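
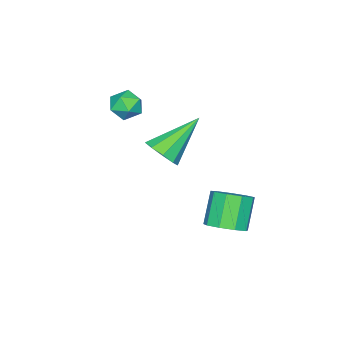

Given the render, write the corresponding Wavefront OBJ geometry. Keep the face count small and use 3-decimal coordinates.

v -0.996 -0.84 1.62
v -0.476 -0.447 1.352
v -0.244 -1.653 1.888
v 0.276 -1.26 1.62
v -0.048 -1.059 2.213
v -0.513 -0.557 2.047
v -0.207 -1.543 1.193
v -0.672 -1.041 1.027
v 0.011 -0.882 1.088
v 0.11 -0.583 1.718
v -0.83 -1.517 1.522
v -0.731 -1.218 2.152
v 0.86 1.347 0.72
v 1.351 1.293 1.297
v -0.58 1.953 2
v 1.369 1.77 1.092
v 1.149 2.049 0.712
v 0.794 1.999 0.336
v 0.469 1.644 0.14
v 0.327 1.15 0.214
v 0.434 0.747 0.526
v 0.741 0.625 0.927
v 1.102 0.841 1.232
v -0.472 3.197 -3.272
v -0.11 3.813 -2.89
v -0.926 3.558 -1.706
v -1.288 2.943 -2.088
v -0.558 3.995 -3.16
v -1.374 3.74 -1.976
v -0.966 3.804 -3.482
v -1.782 3.549 -2.298
v -1.143 3.329 -3.706
v -1.959 3.074 -2.522
v -1.006 2.792 -3.727
v -1.822 2.538 -2.543
v -0.619 2.445 -3.535
v -1.435 2.191 -2.351
v -0.163 2.45 -3.22
v -0.979 2.196 -2.036
v 0.148 2.805 -2.929
v -0.668 2.55 -1.745
v 0.169 3.343 -2.799
v -0.647 3.088 -1.615
f 1 12 6
f 1 6 2
f 1 2 8
f 1 8 11
f 1 11 12
f 2 6 10
f 6 12 5
f 12 11 3
f 11 8 7
f 8 2 9
f 4 10 5
f 4 5 3
f 4 3 7
f 4 7 9
f 4 9 10
f 5 10 6
f 3 5 12
f 7 3 11
f 9 7 8
f 10 9 2
f 14 13 16
f 14 16 15
f 16 13 17
f 16 17 15
f 17 13 18
f 17 18 15
f 18 13 19
f 18 19 15
f 19 13 20
f 19 20 15
f 20 13 21
f 20 21 15
f 21 13 22
f 21 22 15
f 22 13 23
f 22 23 15
f 23 13 14
f 23 14 15
f 25 24 28
f 25 28 26
f 26 28 29
f 26 29 27
f 28 24 30
f 28 30 29
f 29 30 31
f 29 31 27
f 30 24 32
f 30 32 31
f 31 32 33
f 31 33 27
f 32 24 34
f 32 34 33
f 33 34 35
f 33 35 27
f 34 24 36
f 34 36 35
f 35 36 37
f 35 37 27
f 36 24 38
f 36 38 37
f 37 38 39
f 37 39 27
f 38 24 40
f 38 40 39
f 39 40 41
f 39 41 27
f 40 24 42
f 40 42 41
f 41 42 43
f 41 43 27
f 42 24 25
f 42 25 43
f 43 25 26
f 43 26 27



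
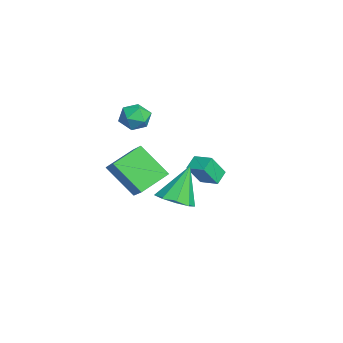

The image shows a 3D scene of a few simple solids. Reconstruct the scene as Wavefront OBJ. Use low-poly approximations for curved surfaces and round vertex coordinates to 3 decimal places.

v -3.698 0.29 0.166
v -2.909 0.356 -0.148
v -3.271 -0.696 1.028
v -2.482 -0.63 0.714
v -2.81 0.003 1.18
v -3.074 0.613 0.647
v -3.106 -0.953 0.233
v -3.37 -0.343 -0.3
v -2.544 -0.412 -0.107
v -2.36 0.179 0.478
v -3.82 -0.519 0.402
v -3.636 0.072 0.987
v 2.003 0.793 -2.225
v 2.548 0.158 -1.716
v 1.337 1.627 -0.475
v 2.902 0.712 -1.845
v 2.835 1.304 -2.152
v 2.379 1.657 -2.494
v 1.746 1.605 -2.71
v 1.234 1.174 -2.699
v 1.081 0.564 -2.466
v 1.359 0.061 -2.121
v 1.939 -0.099 -1.825
v -3.42 2.331 -3.462
v -4.001 2.82 -3.037
v -3.69 3.062 -4.673
v -4.271 3.551 -4.248
v -2.649 3.029 -3.212
v -3.23 3.518 -2.787
v -2.919 3.76 -4.423
v -3.5 4.249 -3.998
v -4.015 -1.458 -3.388
v -2.943 -1.249 -2.529
v -4.804 -0.018 -2.755
v -3.731 0.192 -1.896
v -3.049 -0.272 -4.884
v -1.976 -0.062 -4.025
v -3.837 1.169 -4.251
v -2.765 1.378 -3.392
f 1 12 6
f 1 6 2
f 1 2 8
f 1 8 11
f 1 11 12
f 2 6 10
f 6 12 5
f 12 11 3
f 11 8 7
f 8 2 9
f 4 10 5
f 4 5 3
f 4 3 7
f 4 7 9
f 4 9 10
f 5 10 6
f 3 5 12
f 7 3 11
f 9 7 8
f 10 9 2
f 14 13 16
f 14 16 15
f 16 13 17
f 16 17 15
f 17 13 18
f 17 18 15
f 18 13 19
f 18 19 15
f 19 13 20
f 19 20 15
f 20 13 21
f 20 21 15
f 21 13 22
f 21 22 15
f 22 13 23
f 22 23 15
f 23 13 14
f 23 14 15
f 25 27 24
f 28 25 24
f 24 27 26
f 26 28 24
f 25 31 27
f 29 25 28
f 29 31 25
f 27 31 26
f 30 28 26
f 26 31 30
f 30 29 28
f 31 29 30
f 33 35 32
f 36 33 32
f 32 35 34
f 34 36 32
f 33 39 35
f 37 33 36
f 37 39 33
f 35 39 34
f 38 36 34
f 34 39 38
f 38 37 36
f 39 37 38



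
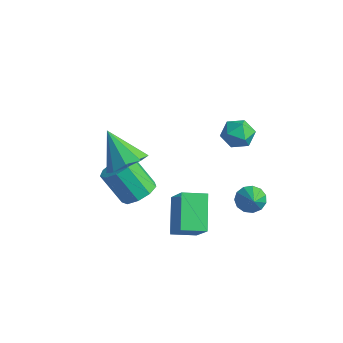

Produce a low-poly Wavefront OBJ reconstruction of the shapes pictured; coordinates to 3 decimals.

v 2.011 3.051 -3.268
v 2.556 3.257 -3.741
v 2.949 2.449 -2.452
v 2.515 3.572 -3.462
v 2.314 3.721 -3.121
v 2.018 3.658 -2.827
v 1.719 3.402 -2.673
v 1.513 3.034 -2.707
v 1.466 2.672 -2.92
v 1.591 2.43 -3.243
v 1.85 2.385 -3.573
v 2.161 2.552 -3.807
v 2.423 2.876 -3.87
v -2.09 -0.258 -3.867
v -1.275 -0.248 -3.36
v -2.234 -0.772 -1.806
v -3.05 -0.782 -2.313
v -1.561 0.343 -3.338
v -2.52 -0.181 -1.784
v -2.094 0.652 -3.563
v -3.054 0.129 -2.008
v -2.626 0.536 -3.93
v -3.585 0.012 -2.376
v -2.907 0.048 -4.268
v -3.866 -0.476 -2.714
v -2.806 -0.583 -4.418
v -3.765 -1.107 -2.864
v -2.37 -1.062 -4.311
v -3.329 -1.586 -2.757
v -1.803 -1.165 -3.996
v -2.763 -1.689 -2.442
v -1.371 -0.844 -3.62
v -2.33 -1.368 -2.066
v -0.378 3.786 -0.033
v 0.314 4.278 -0.275
v 0.506 2.842 0.575
v 1.198 3.334 0.333
v 0.643 3.628 0.954
v 0.097 4.211 0.579
v 0.723 2.909 -0.279
v 0.177 3.492 -0.654
v 0.995 3.736 -0.427
v 0.945 4.18 0.335
v -0.125 2.94 -0.035
v -0.175 3.384 0.727
v 0.369 -0.283 -2.438
v 1.632 -0.679 -0.979
v 0.967 0.754 -2.674
v 2.23 0.358 -1.215
v 1.55 -1.258 -3.725
v 2.813 -1.654 -2.266
v 2.148 -0.221 -3.961
v 3.411 -0.617 -2.502
v -0.088 -2.347 0.771
v 0.622 -2.908 1.304
v -1.372 -2.513 2.309
v 0.704 -2.209 1.447
v 0.415 -1.575 1.275
v -0.109 -1.302 0.866
v -0.623 -1.518 0.414
v -0.887 -2.122 0.128
v -0.776 -2.832 0.144
v -0.344 -3.314 0.453
v 0.208 -3.345 0.911
f 2 1 4
f 2 4 3
f 4 1 5
f 4 5 3
f 5 1 6
f 5 6 3
f 6 1 7
f 6 7 3
f 7 1 8
f 7 8 3
f 8 1 9
f 8 9 3
f 9 1 10
f 9 10 3
f 10 1 11
f 10 11 3
f 11 1 12
f 11 12 3
f 12 1 13
f 12 13 3
f 13 1 2
f 13 2 3
f 15 14 18
f 15 18 16
f 16 18 19
f 16 19 17
f 18 14 20
f 18 20 19
f 19 20 21
f 19 21 17
f 20 14 22
f 20 22 21
f 21 22 23
f 21 23 17
f 22 14 24
f 22 24 23
f 23 24 25
f 23 25 17
f 24 14 26
f 24 26 25
f 25 26 27
f 25 27 17
f 26 14 28
f 26 28 27
f 27 28 29
f 27 29 17
f 28 14 30
f 28 30 29
f 29 30 31
f 29 31 17
f 30 14 32
f 30 32 31
f 31 32 33
f 31 33 17
f 32 14 15
f 32 15 33
f 33 15 16
f 33 16 17
f 34 45 39
f 34 39 35
f 34 35 41
f 34 41 44
f 34 44 45
f 35 39 43
f 39 45 38
f 45 44 36
f 44 41 40
f 41 35 42
f 37 43 38
f 37 38 36
f 37 36 40
f 37 40 42
f 37 42 43
f 38 43 39
f 36 38 45
f 40 36 44
f 42 40 41
f 43 42 35
f 47 49 46
f 50 47 46
f 46 49 48
f 48 50 46
f 47 53 49
f 51 47 50
f 51 53 47
f 49 53 48
f 52 50 48
f 48 53 52
f 52 51 50
f 53 51 52
f 55 54 57
f 55 57 56
f 57 54 58
f 57 58 56
f 58 54 59
f 58 59 56
f 59 54 60
f 59 60 56
f 60 54 61
f 60 61 56
f 61 54 62
f 61 62 56
f 62 54 63
f 62 63 56
f 63 54 64
f 63 64 56
f 64 54 55
f 64 55 56



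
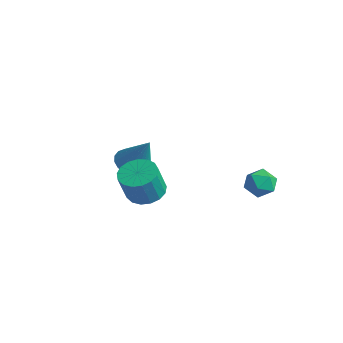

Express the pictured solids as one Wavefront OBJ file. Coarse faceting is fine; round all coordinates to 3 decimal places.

v -4.072 -1.638 -3.01
v -3.444 -2.124 -3.282
v -3.188 -1.402 -1.39
v -3.337 -1.783 -3.39
v -3.376 -1.412 -3.422
v -3.553 -1.087 -3.373
v -3.832 -0.87 -3.252
v -4.16 -0.806 -3.083
v -4.469 -0.906 -2.899
v -4.7 -1.151 -2.737
v -4.807 -1.493 -2.63
v -4.768 -1.863 -2.597
v -4.591 -2.189 -2.646
v -4.312 -2.406 -2.767
v -3.985 -2.47 -2.936
v -3.675 -2.37 -3.12
v -1.159 -3.136 -2.442
v -0.312 -3.101 -2.502
v -0.194 -3.61 -1.139
v -1.041 -3.644 -1.078
v -0.414 -2.735 -2.357
v -0.296 -3.244 -0.993
v -0.687 -2.461 -2.231
v -0.569 -2.969 -0.867
v -1.068 -2.341 -2.153
v -0.95 -2.85 -0.79
v -1.47 -2.404 -2.142
v -1.352 -2.912 -0.778
v -1.801 -2.634 -2.199
v -1.683 -3.142 -0.836
v -1.984 -2.979 -2.312
v -1.866 -3.488 -0.948
v -1.979 -3.36 -2.454
v -1.861 -3.869 -1.091
v -1.785 -3.69 -2.594
v -1.668 -4.198 -1.231
v -1.449 -3.892 -2.699
v -1.331 -4.401 -1.335
v -1.045 -3.922 -2.745
v -0.928 -4.43 -1.381
v -0.668 -3.771 -2.721
v -0.55 -4.28 -1.358
v -0.404 -3.475 -2.634
v -0.286 -3.983 -1.27
v 0.414 2.461 -3.32
v 0.884 1.894 -3.569
v -0.544 1.646 -3.271
v -0.074 1.079 -3.52
v 0.022 1.379 -2.809
v 0.614 1.883 -2.839
v -0.274 1.657 -4.001
v 0.318 2.161 -4.031
v 0.459 1.396 -3.99
v 0.642 1.225 -3.253
v -0.302 2.315 -3.587
v -0.119 2.144 -2.85
f 2 1 4
f 2 4 3
f 4 1 5
f 4 5 3
f 5 1 6
f 5 6 3
f 6 1 7
f 6 7 3
f 7 1 8
f 7 8 3
f 8 1 9
f 8 9 3
f 9 1 10
f 9 10 3
f 10 1 11
f 10 11 3
f 11 1 12
f 11 12 3
f 12 1 13
f 12 13 3
f 13 1 14
f 13 14 3
f 14 1 15
f 14 15 3
f 15 1 16
f 15 16 3
f 16 1 2
f 16 2 3
f 18 17 21
f 18 21 19
f 19 21 22
f 19 22 20
f 21 17 23
f 21 23 22
f 22 23 24
f 22 24 20
f 23 17 25
f 23 25 24
f 24 25 26
f 24 26 20
f 25 17 27
f 25 27 26
f 26 27 28
f 26 28 20
f 27 17 29
f 27 29 28
f 28 29 30
f 28 30 20
f 29 17 31
f 29 31 30
f 30 31 32
f 30 32 20
f 31 17 33
f 31 33 32
f 32 33 34
f 32 34 20
f 33 17 35
f 33 35 34
f 34 35 36
f 34 36 20
f 35 17 37
f 35 37 36
f 36 37 38
f 36 38 20
f 37 17 39
f 37 39 38
f 38 39 40
f 38 40 20
f 39 17 41
f 39 41 40
f 40 41 42
f 40 42 20
f 41 17 43
f 41 43 42
f 42 43 44
f 42 44 20
f 43 17 18
f 43 18 44
f 44 18 19
f 44 19 20
f 45 56 50
f 45 50 46
f 45 46 52
f 45 52 55
f 45 55 56
f 46 50 54
f 50 56 49
f 56 55 47
f 55 52 51
f 52 46 53
f 48 54 49
f 48 49 47
f 48 47 51
f 48 51 53
f 48 53 54
f 49 54 50
f 47 49 56
f 51 47 55
f 53 51 52
f 54 53 46



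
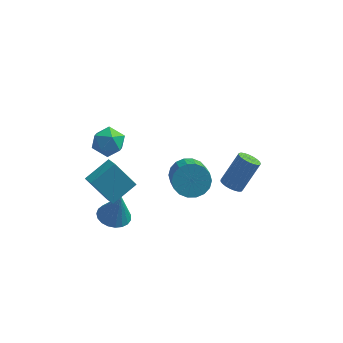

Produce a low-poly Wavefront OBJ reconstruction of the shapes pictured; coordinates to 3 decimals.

v 0.955 -0.604 -0.44
v 1.291 -1.151 -1.283
v 1.761 -2.803 -0.024
v 1.425 -2.256 0.82
v 1.682 -0.93 -1.139
v 2.152 -2.582 0.121
v 1.929 -0.644 -0.856
v 2.399 -2.297 0.403
v 1.983 -0.351 -0.491
v 2.453 -2.003 0.769
v 1.834 -0.107 -0.115
v 2.303 -1.76 1.144
v 1.51 0.038 0.196
v 1.98 -1.614 1.455
v 1.077 0.056 0.381
v 1.546 -1.596 1.64
v 0.619 -0.057 0.404
v 1.089 -1.709 1.663
v 0.228 -0.278 0.259
v 0.698 -1.93 1.519
v -0.019 -0.563 -0.023
v 0.451 -2.216 1.236
v -0.073 -0.857 -0.389
v 0.397 -2.509 0.871
v 0.077 -1.1 -0.764
v 0.546 -2.753 0.495
v 0.4 -1.246 -1.075
v 0.87 -2.898 0.184
v 0.834 -1.264 -1.26
v 1.303 -2.916 -0.001
v -3.823 -1.35 3.189
v -3.137 -1.379 3.915
v -3.023 -2.501 2.385
v -2.337 -2.53 3.111
v -3.262 -2.862 3.285
v -3.757 -2.151 3.782
v -2.403 -1.729 2.518
v -2.898 -1.018 3.015
v -2.259 -1.614 3.5
v -2.791 -2.314 3.974
v -3.369 -1.566 2.326
v -3.901 -2.266 2.8
v 2.846 2.86 -4.683
v 3.412 3.049 -5.068
v 4.28 3.969 -3.342
v 3.714 3.78 -2.957
v 3.234 3.282 -5.103
v 4.102 4.201 -3.376
v 2.989 3.442 -5.065
v 3.856 4.361 -3.338
v 2.719 3.501 -4.961
v 3.587 4.421 -3.234
v 2.471 3.45 -4.809
v 3.339 4.369 -3.082
v 2.288 3.297 -4.635
v 3.156 4.216 -2.908
v 2.202 3.068 -4.47
v 3.069 3.987 -2.743
v 2.227 2.803 -4.341
v 3.094 3.722 -2.615
v 2.359 2.548 -4.272
v 3.226 3.468 -2.546
v 2.575 2.347 -4.274
v 3.443 3.267 -2.547
v 2.838 2.235 -4.347
v 3.706 3.155 -2.62
v 3.103 2.231 -4.477
v 3.971 3.151 -2.751
v 3.323 2.336 -4.644
v 4.191 3.255 -2.917
v 3.461 2.531 -4.817
v 4.329 3.451 -3.09
v 3.492 2.784 -4.967
v 4.36 3.703 -3.241
v -3.523 -4.256 1.762
v -2.488 -3.115 2.481
v -4.011 -3.596 1.417
v -2.975 -2.455 2.136
v -2.405 -4.265 0.164
v -1.369 -3.124 0.883
v -2.892 -3.605 -0.181
v -1.857 -2.464 0.538
v -2.993 -1.497 -4.017
v -2.385 -2.239 -4.155
v -2.567 -1.503 -2.103
v -2.142 -1.921 -4.208
v -2.047 -1.53 -4.228
v -2.116 -1.133 -4.211
v -2.336 -0.798 -4.161
v -2.67 -0.585 -4.086
v -3.06 -0.529 -3.998
v -3.438 -0.641 -3.914
v -3.74 -0.9 -3.848
v -3.912 -1.263 -3.811
v -3.926 -1.666 -3.809
v -3.778 -2.04 -3.843
v -3.495 -2.32 -3.907
v -3.125 -2.457 -3.99
v -2.732 -2.429 -4.078
f 2 1 5
f 2 5 3
f 3 5 6
f 3 6 4
f 5 1 7
f 5 7 6
f 6 7 8
f 6 8 4
f 7 1 9
f 7 9 8
f 8 9 10
f 8 10 4
f 9 1 11
f 9 11 10
f 10 11 12
f 10 12 4
f 11 1 13
f 11 13 12
f 12 13 14
f 12 14 4
f 13 1 15
f 13 15 14
f 14 15 16
f 14 16 4
f 15 1 17
f 15 17 16
f 16 17 18
f 16 18 4
f 17 1 19
f 17 19 18
f 18 19 20
f 18 20 4
f 19 1 21
f 19 21 20
f 20 21 22
f 20 22 4
f 21 1 23
f 21 23 22
f 22 23 24
f 22 24 4
f 23 1 25
f 23 25 24
f 24 25 26
f 24 26 4
f 25 1 27
f 25 27 26
f 26 27 28
f 26 28 4
f 27 1 29
f 27 29 28
f 28 29 30
f 28 30 4
f 29 1 2
f 29 2 30
f 30 2 3
f 30 3 4
f 31 42 36
f 31 36 32
f 31 32 38
f 31 38 41
f 31 41 42
f 32 36 40
f 36 42 35
f 42 41 33
f 41 38 37
f 38 32 39
f 34 40 35
f 34 35 33
f 34 33 37
f 34 37 39
f 34 39 40
f 35 40 36
f 33 35 42
f 37 33 41
f 39 37 38
f 40 39 32
f 44 43 47
f 44 47 45
f 45 47 48
f 45 48 46
f 47 43 49
f 47 49 48
f 48 49 50
f 48 50 46
f 49 43 51
f 49 51 50
f 50 51 52
f 50 52 46
f 51 43 53
f 51 53 52
f 52 53 54
f 52 54 46
f 53 43 55
f 53 55 54
f 54 55 56
f 54 56 46
f 55 43 57
f 55 57 56
f 56 57 58
f 56 58 46
f 57 43 59
f 57 59 58
f 58 59 60
f 58 60 46
f 59 43 61
f 59 61 60
f 60 61 62
f 60 62 46
f 61 43 63
f 61 63 62
f 62 63 64
f 62 64 46
f 63 43 65
f 63 65 64
f 64 65 66
f 64 66 46
f 65 43 67
f 65 67 66
f 66 67 68
f 66 68 46
f 67 43 69
f 67 69 68
f 68 69 70
f 68 70 46
f 69 43 71
f 69 71 70
f 70 71 72
f 70 72 46
f 71 43 73
f 71 73 72
f 72 73 74
f 72 74 46
f 73 43 44
f 73 44 74
f 74 44 45
f 74 45 46
f 76 78 75
f 79 76 75
f 75 78 77
f 77 79 75
f 76 82 78
f 80 76 79
f 80 82 76
f 78 82 77
f 81 79 77
f 77 82 81
f 81 80 79
f 82 80 81
f 84 83 86
f 84 86 85
f 86 83 87
f 86 87 85
f 87 83 88
f 87 88 85
f 88 83 89
f 88 89 85
f 89 83 90
f 89 90 85
f 90 83 91
f 90 91 85
f 91 83 92
f 91 92 85
f 92 83 93
f 92 93 85
f 93 83 94
f 93 94 85
f 94 83 95
f 94 95 85
f 95 83 96
f 95 96 85
f 96 83 97
f 96 97 85
f 97 83 98
f 97 98 85
f 98 83 99
f 98 99 85
f 99 83 84
f 99 84 85



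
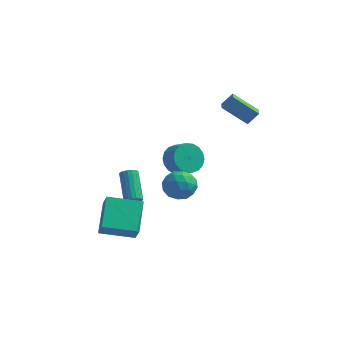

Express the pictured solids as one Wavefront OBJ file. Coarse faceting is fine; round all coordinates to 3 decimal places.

v 4.405 3.41 2.917
v 2.932 3.215 4.102
v 4.169 4.155 2.746
v 2.696 3.96 3.931
v 4.964 3.76 3.669
v 3.491 3.565 4.854
v 4.728 4.505 3.498
v 3.255 4.31 4.683
v -1.037 -0.611 -2.077
v -0.61 -0.689 -1.739
v -1.376 0.733 -0.444
v -1.803 0.811 -0.783
v -0.531 -0.511 -1.887
v -1.296 0.911 -0.593
v -0.551 -0.353 -2.073
v -1.317 1.069 -0.778
v -0.668 -0.246 -2.26
v -1.434 1.176 -0.965
v -0.858 -0.211 -2.41
v -1.624 1.211 -1.115
v -1.083 -0.256 -2.495
v -1.849 1.166 -1.2
v -1.3 -0.371 -2.497
v -2.065 1.051 -1.202
v -1.464 -0.533 -2.416
v -2.23 0.889 -1.121
v -1.544 -0.711 -2.267
v -2.309 0.711 -0.973
v -1.523 -0.869 -2.082
v -2.289 0.553 -0.787
v -1.406 -0.976 -1.895
v -2.172 0.446 -0.6
v -1.216 -1.011 -1.745
v -1.982 0.411 -0.45
v -0.991 -0.966 -1.66
v -1.757 0.456 -0.365
v -0.775 -0.851 -1.658
v -1.54 0.571 -0.363
v 1.761 -2.552 1.541
v 2.723 -2.26 1.368
v 2.297 -4.04 2.012
v 3.259 -3.748 1.839
v 2.735 -3.342 2.614
v 2.404 -2.422 2.323
v 2.616 -3.878 1.057
v 2.285 -2.958 0.766
v 3.252 -3.08 1.069
v 3.325 -2.749 2.031
v 1.695 -3.551 1.349
v 1.768 -3.22 2.311
v 2.195 -2.275 1.413
v 2.825 -4.025 1.967
v 2.517 -3.786 2.423
v 3.082 -3.615 2.321
v 2.007 -2.371 1.974
v 2.573 -2.199 1.872
v 2.58 -2.835 2.605
v 2.447 -4.101 1.508
v 3.013 -3.929 1.406
v 1.938 -2.685 1.059
v 2.503 -2.514 0.957
v 2.44 -3.465 0.775
v 3.071 -2.586 1.135
v 3.386 -3.461 1.412
v 3.008 -3.536 0.953
v 2.814 -2.996 0.782
v 3.114 -2.391 1.701
v 3.429 -3.266 1.978
v 3.121 -3.027 2.433
v 2.927 -2.487 2.262
v 3.425 -2.873 1.525
v 1.591 -3.034 1.402
v 1.906 -3.909 1.679
v 2.093 -3.813 1.118
v 1.899 -3.273 0.947
v 1.634 -2.839 1.968
v 1.949 -3.714 2.245
v 2.206 -3.304 2.598
v 2.012 -2.764 2.427
v 1.595 -3.427 1.855
v 1.024 1.126 0.695
v 1.705 1.792 0.303
v 2.517 1.32 0.912
v 1.836 0.654 1.305
v 1.552 2.01 0.676
v 2.365 1.538 1.285
v 1.295 2.053 1.053
v 2.107 1.581 1.662
v 0.984 1.913 1.359
v 1.796 1.441 1.968
v 0.681 1.617 1.534
v 1.493 1.144 2.143
v 0.445 1.223 1.542
v 1.258 0.751 2.151
v 0.325 0.811 1.383
v 1.138 0.338 1.992
v 0.343 0.46 1.088
v 1.155 -0.012 1.697
v 0.495 0.242 0.715
v 1.308 -0.23 1.324
v 0.753 0.199 0.338
v 1.565 -0.273 0.947
v 1.064 0.339 0.032
v 1.876 -0.133 0.641
v 1.367 0.636 -0.143
v 2.179 0.163 0.466
v 1.602 1.029 -0.151
v 2.415 0.557 0.458
v 1.722 1.442 0.008
v 2.535 0.969 0.617
v -1.833 -4.186 -2.505
v -2.186 -2.409 -1.31
v 0.079 -3.518 -2.933
v -0.274 -1.741 -1.738
v -1.386 -4.799 -1.462
v -1.739 -3.022 -0.267
v 0.526 -4.131 -1.89
v 0.173 -2.354 -0.695
f 2 4 1
f 5 2 1
f 1 4 3
f 3 5 1
f 2 8 4
f 6 2 5
f 6 8 2
f 4 8 3
f 7 5 3
f 3 8 7
f 7 6 5
f 8 6 7
f 10 9 13
f 10 13 11
f 11 13 14
f 11 14 12
f 13 9 15
f 13 15 14
f 14 15 16
f 14 16 12
f 15 9 17
f 15 17 16
f 16 17 18
f 16 18 12
f 17 9 19
f 17 19 18
f 18 19 20
f 18 20 12
f 19 9 21
f 19 21 20
f 20 21 22
f 20 22 12
f 21 9 23
f 21 23 22
f 22 23 24
f 22 24 12
f 23 9 25
f 23 25 24
f 24 25 26
f 24 26 12
f 25 9 27
f 25 27 26
f 26 27 28
f 26 28 12
f 27 9 29
f 27 29 28
f 28 29 30
f 28 30 12
f 29 9 31
f 29 31 30
f 30 31 32
f 30 32 12
f 31 9 33
f 31 33 32
f 32 33 34
f 32 34 12
f 33 9 35
f 33 35 34
f 34 35 36
f 34 36 12
f 35 9 37
f 35 37 36
f 36 37 38
f 36 38 12
f 37 9 10
f 37 10 38
f 38 10 11
f 38 11 12
f 39 76 55
f 76 50 79
f 55 79 44
f 76 79 55
f 39 55 51
f 55 44 56
f 51 56 40
f 55 56 51
f 39 51 60
f 51 40 61
f 60 61 46
f 51 61 60
f 39 60 72
f 60 46 75
f 72 75 49
f 60 75 72
f 39 72 76
f 72 49 80
f 76 80 50
f 72 80 76
f 40 56 67
f 56 44 70
f 67 70 48
f 56 70 67
f 44 79 57
f 79 50 78
f 57 78 43
f 79 78 57
f 50 80 77
f 80 49 73
f 77 73 41
f 80 73 77
f 49 75 74
f 75 46 62
f 74 62 45
f 75 62 74
f 46 61 66
f 61 40 63
f 66 63 47
f 61 63 66
f 42 68 54
f 68 48 69
f 54 69 43
f 68 69 54
f 42 54 52
f 54 43 53
f 52 53 41
f 54 53 52
f 42 52 59
f 52 41 58
f 59 58 45
f 52 58 59
f 42 59 64
f 59 45 65
f 64 65 47
f 59 65 64
f 42 64 68
f 64 47 71
f 68 71 48
f 64 71 68
f 43 69 57
f 69 48 70
f 57 70 44
f 69 70 57
f 41 53 77
f 53 43 78
f 77 78 50
f 53 78 77
f 45 58 74
f 58 41 73
f 74 73 49
f 58 73 74
f 47 65 66
f 65 45 62
f 66 62 46
f 65 62 66
f 48 71 67
f 71 47 63
f 67 63 40
f 71 63 67
f 82 81 85
f 82 85 83
f 83 85 86
f 83 86 84
f 85 81 87
f 85 87 86
f 86 87 88
f 86 88 84
f 87 81 89
f 87 89 88
f 88 89 90
f 88 90 84
f 89 81 91
f 89 91 90
f 90 91 92
f 90 92 84
f 91 81 93
f 91 93 92
f 92 93 94
f 92 94 84
f 93 81 95
f 93 95 94
f 94 95 96
f 94 96 84
f 95 81 97
f 95 97 96
f 96 97 98
f 96 98 84
f 97 81 99
f 97 99 98
f 98 99 100
f 98 100 84
f 99 81 101
f 99 101 100
f 100 101 102
f 100 102 84
f 101 81 103
f 101 103 102
f 102 103 104
f 102 104 84
f 103 81 105
f 103 105 104
f 104 105 106
f 104 106 84
f 105 81 107
f 105 107 106
f 106 107 108
f 106 108 84
f 107 81 109
f 107 109 108
f 108 109 110
f 108 110 84
f 109 81 82
f 109 82 110
f 110 82 83
f 110 83 84
f 112 114 111
f 115 112 111
f 111 114 113
f 113 115 111
f 112 118 114
f 116 112 115
f 116 118 112
f 114 118 113
f 117 115 113
f 113 118 117
f 117 116 115
f 118 116 117



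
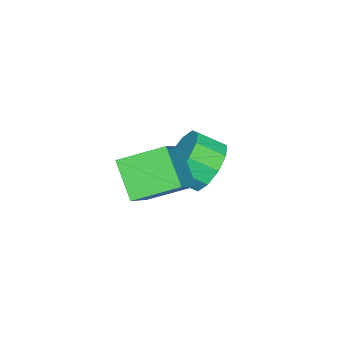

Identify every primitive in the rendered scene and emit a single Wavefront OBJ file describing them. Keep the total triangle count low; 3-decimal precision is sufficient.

v -1.368 -1.76 -1.788
v -2.019 -2.736 -0.684
v 0.114 -1.395 -0.591
v -0.537 -2.37 0.513
v -0.503 -3.09 -2.453
v -1.154 -4.065 -1.349
v 0.979 -2.724 -1.256
v 0.328 -3.7 -0.152
v -3.478 -2.518 -2.653
v -2.538 -2.402 -3.193
v -2.082 -3.266 -2.586
v -3.022 -3.382 -2.047
v -2.515 -2.007 -2.648
v -2.06 -2.871 -2.041
v -2.86 -1.807 -2.105
v -2.404 -2.671 -1.498
v -3.441 -1.879 -1.771
v -2.985 -2.743 -1.164
v -4.036 -2.195 -1.775
v -3.58 -3.059 -1.168
v -4.418 -2.634 -2.114
v -3.962 -3.498 -1.507
v -4.44 -3.029 -2.659
v -3.985 -3.893 -2.052
v -4.096 -3.229 -3.202
v -3.64 -4.093 -2.595
v -3.515 -3.157 -3.536
v -3.059 -4.021 -2.929
v -2.92 -2.841 -3.532
v -2.464 -3.705 -2.925
f 2 4 1
f 5 2 1
f 1 4 3
f 3 5 1
f 2 8 4
f 6 2 5
f 6 8 2
f 4 8 3
f 7 5 3
f 3 8 7
f 7 6 5
f 8 6 7
f 10 9 13
f 10 13 11
f 11 13 14
f 11 14 12
f 13 9 15
f 13 15 14
f 14 15 16
f 14 16 12
f 15 9 17
f 15 17 16
f 16 17 18
f 16 18 12
f 17 9 19
f 17 19 18
f 18 19 20
f 18 20 12
f 19 9 21
f 19 21 20
f 20 21 22
f 20 22 12
f 21 9 23
f 21 23 22
f 22 23 24
f 22 24 12
f 23 9 25
f 23 25 24
f 24 25 26
f 24 26 12
f 25 9 27
f 25 27 26
f 26 27 28
f 26 28 12
f 27 9 29
f 27 29 28
f 28 29 30
f 28 30 12
f 29 9 10
f 29 10 30
f 30 10 11
f 30 11 12



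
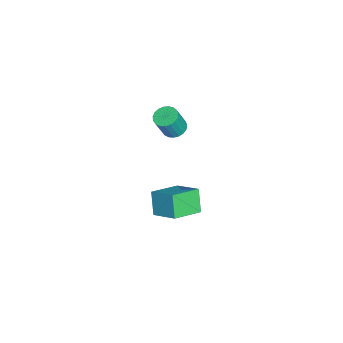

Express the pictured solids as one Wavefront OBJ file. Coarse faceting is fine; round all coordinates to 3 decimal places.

v -3.388 1.59 -3.334
v -2.356 3.067 -2.421
v -4.865 3.025 -3.987
v -3.834 4.502 -3.074
v -2.486 1.858 -4.786
v -1.455 3.335 -3.873
v -3.964 3.293 -5.439
v -2.932 4.77 -4.526
v -3.91 2.977 2.916
v -3.214 2.719 2.593
v -2.653 2.245 4.181
v -3.35 2.503 4.504
v -3.143 3.04 2.664
v -2.582 2.566 4.252
v -3.205 3.351 2.778
v -2.644 2.877 4.367
v -3.389 3.597 2.917
v -2.828 3.123 4.505
v -3.663 3.736 3.055
v -3.102 3.262 4.643
v -3.98 3.743 3.169
v -3.419 3.269 4.757
v -4.285 3.618 3.239
v -3.724 3.144 4.828
v -4.525 3.382 3.254
v -3.964 2.909 4.842
v -4.659 3.077 3.21
v -4.098 2.603 4.798
v -4.663 2.753 3.115
v -4.102 2.28 4.703
v -4.537 2.469 2.985
v -3.977 1.995 4.574
v -4.303 2.272 2.844
v -3.743 1.798 4.433
v -4.001 2.197 2.715
v -3.44 1.724 4.304
v -3.683 2.257 2.621
v -3.123 1.784 4.21
v -3.405 2.442 2.578
v -2.844 1.968 4.166
f 2 4 1
f 5 2 1
f 1 4 3
f 3 5 1
f 2 8 4
f 6 2 5
f 6 8 2
f 4 8 3
f 7 5 3
f 3 8 7
f 7 6 5
f 8 6 7
f 10 9 13
f 10 13 11
f 11 13 14
f 11 14 12
f 13 9 15
f 13 15 14
f 14 15 16
f 14 16 12
f 15 9 17
f 15 17 16
f 16 17 18
f 16 18 12
f 17 9 19
f 17 19 18
f 18 19 20
f 18 20 12
f 19 9 21
f 19 21 20
f 20 21 22
f 20 22 12
f 21 9 23
f 21 23 22
f 22 23 24
f 22 24 12
f 23 9 25
f 23 25 24
f 24 25 26
f 24 26 12
f 25 9 27
f 25 27 26
f 26 27 28
f 26 28 12
f 27 9 29
f 27 29 28
f 28 29 30
f 28 30 12
f 29 9 31
f 29 31 30
f 30 31 32
f 30 32 12
f 31 9 33
f 31 33 32
f 32 33 34
f 32 34 12
f 33 9 35
f 33 35 34
f 34 35 36
f 34 36 12
f 35 9 37
f 35 37 36
f 36 37 38
f 36 38 12
f 37 9 39
f 37 39 38
f 38 39 40
f 38 40 12
f 39 9 10
f 39 10 40
f 40 10 11
f 40 11 12



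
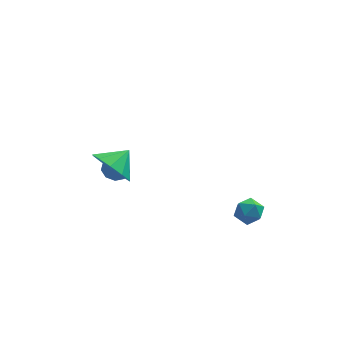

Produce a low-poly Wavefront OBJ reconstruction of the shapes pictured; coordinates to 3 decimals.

v -2.746 -2.16 3.611
v -2.241 -1.899 2.717
v -1.954 -1.58 4.229
v -2.682 -1.431 2.844
v -3.148 -1.242 3.264
v -3.46 -1.404 3.817
v -3.5 -1.854 4.291
v -3.252 -2.421 4.505
v -2.811 -2.889 4.378
v -2.345 -3.078 3.958
v -2.032 -2.916 3.406
v -1.993 -2.466 2.931
v -2.427 0.974 0.692
v -2.062 0.523 0.399
v -2.053 0.226 2.308
v -1.813 0.876 0.504
v -1.851 1.275 0.697
v -2.159 1.533 0.888
v -2.592 1.529 0.987
v -2.948 1.266 0.948
v -3.061 0.866 0.789
v -2.877 0.517 0.584
v -2.482 0.382 0.43
v 2.717 -2.755 0.338
v 3.204 -2.366 0.689
v 2.696 -3.514 1.211
v 3.183 -3.125 1.562
v 2.52 -2.872 1.472
v 2.533 -2.403 0.933
v 3.367 -3.477 0.967
v 3.38 -3.008 0.428
v 3.606 -2.812 1.077
v 3.082 -2.438 1.39
v 2.818 -3.442 0.51
v 2.294 -3.068 0.823
f 2 1 4
f 2 4 3
f 4 1 5
f 4 5 3
f 5 1 6
f 5 6 3
f 6 1 7
f 6 7 3
f 7 1 8
f 7 8 3
f 8 1 9
f 8 9 3
f 9 1 10
f 9 10 3
f 10 1 11
f 10 11 3
f 11 1 12
f 11 12 3
f 12 1 2
f 12 2 3
f 14 13 16
f 14 16 15
f 16 13 17
f 16 17 15
f 17 13 18
f 17 18 15
f 18 13 19
f 18 19 15
f 19 13 20
f 19 20 15
f 20 13 21
f 20 21 15
f 21 13 22
f 21 22 15
f 22 13 23
f 22 23 15
f 23 13 14
f 23 14 15
f 24 35 29
f 24 29 25
f 24 25 31
f 24 31 34
f 24 34 35
f 25 29 33
f 29 35 28
f 35 34 26
f 34 31 30
f 31 25 32
f 27 33 28
f 27 28 26
f 27 26 30
f 27 30 32
f 27 32 33
f 28 33 29
f 26 28 35
f 30 26 34
f 32 30 31
f 33 32 25



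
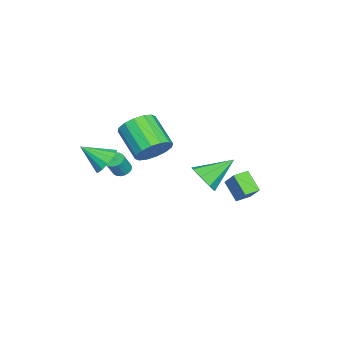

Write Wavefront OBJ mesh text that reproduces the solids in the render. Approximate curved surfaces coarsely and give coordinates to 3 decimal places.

v -1.309 -0.896 0.353
v -0.581 -0.826 1.175
v -1.783 -2.135 2.349
v -2.511 -2.204 1.527
v -0.95 -0.403 1.269
v -2.153 -1.712 2.443
v -1.416 -0.112 1.117
v -2.618 -1.42 2.291
v -1.852 -0.031 0.761
v -3.054 -1.339 1.935
v -2.143 -0.181 0.295
v -3.345 -1.49 1.469
v -2.211 -0.523 -0.155
v -3.413 -1.832 1.019
v -2.037 -0.965 -0.469
v -3.239 -2.274 0.705
v -1.667 -1.388 -0.563
v -2.87 -2.697 0.611
v -1.202 -1.68 -0.411
v -2.404 -2.988 0.763
v -0.766 -1.761 -0.055
v -1.968 -3.069 1.119
v -0.475 -1.61 0.411
v -1.677 -2.919 1.585
v -0.407 -1.268 0.861
v -1.609 -2.577 2.035
v 1.419 2.463 0.452
v 2.127 2.538 1.08
v 0.361 3.777 1.488
v 2.187 3.016 0.536
v 1.797 3.17 -0.058
v 1.185 2.91 -0.353
v 0.711 2.388 -0.177
v 0.651 1.91 0.368
v 1.041 1.756 0.962
v 1.653 2.016 1.257
v 2.066 -2.352 1.34
v 2.493 -2.756 0.699
v 2.214 -3.688 2.28
v 2.813 -2.551 0.94
v 2.932 -2.292 1.289
v 2.82 -2.05 1.651
v 2.506 -1.888 1.93
v 2.073 -1.851 2.051
v 1.639 -1.948 1.981
v 1.319 -2.153 1.74
v 1.2 -2.412 1.391
v 1.312 -2.655 1.029
v 1.626 -2.816 0.75
v 2.059 -2.853 0.629
v -1.437 4.227 -2.284
v -2.081 3.441 -1.365
v -0.767 4.871 -1.263
v -1.412 4.085 -0.344
v -0.788 3.635 -2.336
v -1.433 2.849 -1.417
v -0.119 4.279 -1.315
v -0.763 3.493 -0.396
v 1 -1.897 0.204
v 1.434 -2.053 -0.058
v 1.933 -2.298 0.914
v 1.5 -2.143 1.176
v 1.475 -1.823 -0.021
v 1.974 -2.069 0.951
v 1.421 -1.609 0.061
v 1.92 -1.854 1.033
v 1.284 -1.451 0.171
v 1.784 -1.696 1.143
v 1.091 -1.382 0.287
v 1.591 -1.627 1.259
v 0.88 -1.415 0.387
v 1.379 -1.66 1.36
v 0.693 -1.543 0.451
v 1.192 -1.789 1.423
v 0.567 -1.742 0.466
v 1.066 -1.987 1.438
v 0.526 -1.971 0.429
v 1.025 -2.217 1.401
v 0.58 -2.186 0.347
v 1.079 -2.431 1.319
v 0.716 -2.344 0.237
v 1.216 -2.589 1.209
v 0.909 -2.413 0.121
v 1.409 -2.658 1.093
v 1.121 -2.38 0.02
v 1.62 -2.625 0.993
v 1.308 -2.251 -0.043
v 1.807 -2.497 0.929
f 2 1 5
f 2 5 3
f 3 5 6
f 3 6 4
f 5 1 7
f 5 7 6
f 6 7 8
f 6 8 4
f 7 1 9
f 7 9 8
f 8 9 10
f 8 10 4
f 9 1 11
f 9 11 10
f 10 11 12
f 10 12 4
f 11 1 13
f 11 13 12
f 12 13 14
f 12 14 4
f 13 1 15
f 13 15 14
f 14 15 16
f 14 16 4
f 15 1 17
f 15 17 16
f 16 17 18
f 16 18 4
f 17 1 19
f 17 19 18
f 18 19 20
f 18 20 4
f 19 1 21
f 19 21 20
f 20 21 22
f 20 22 4
f 21 1 23
f 21 23 22
f 22 23 24
f 22 24 4
f 23 1 25
f 23 25 24
f 24 25 26
f 24 26 4
f 25 1 2
f 25 2 26
f 26 2 3
f 26 3 4
f 28 27 30
f 28 30 29
f 30 27 31
f 30 31 29
f 31 27 32
f 31 32 29
f 32 27 33
f 32 33 29
f 33 27 34
f 33 34 29
f 34 27 35
f 34 35 29
f 35 27 36
f 35 36 29
f 36 27 28
f 36 28 29
f 38 37 40
f 38 40 39
f 40 37 41
f 40 41 39
f 41 37 42
f 41 42 39
f 42 37 43
f 42 43 39
f 43 37 44
f 43 44 39
f 44 37 45
f 44 45 39
f 45 37 46
f 45 46 39
f 46 37 47
f 46 47 39
f 47 37 48
f 47 48 39
f 48 37 49
f 48 49 39
f 49 37 50
f 49 50 39
f 50 37 38
f 50 38 39
f 52 54 51
f 55 52 51
f 51 54 53
f 53 55 51
f 52 58 54
f 56 52 55
f 56 58 52
f 54 58 53
f 57 55 53
f 53 58 57
f 57 56 55
f 58 56 57
f 60 59 63
f 60 63 61
f 61 63 64
f 61 64 62
f 63 59 65
f 63 65 64
f 64 65 66
f 64 66 62
f 65 59 67
f 65 67 66
f 66 67 68
f 66 68 62
f 67 59 69
f 67 69 68
f 68 69 70
f 68 70 62
f 69 59 71
f 69 71 70
f 70 71 72
f 70 72 62
f 71 59 73
f 71 73 72
f 72 73 74
f 72 74 62
f 73 59 75
f 73 75 74
f 74 75 76
f 74 76 62
f 75 59 77
f 75 77 76
f 76 77 78
f 76 78 62
f 77 59 79
f 77 79 78
f 78 79 80
f 78 80 62
f 79 59 81
f 79 81 80
f 80 81 82
f 80 82 62
f 81 59 83
f 81 83 82
f 82 83 84
f 82 84 62
f 83 59 85
f 83 85 84
f 84 85 86
f 84 86 62
f 85 59 87
f 85 87 86
f 86 87 88
f 86 88 62
f 87 59 60
f 87 60 88
f 88 60 61
f 88 61 62



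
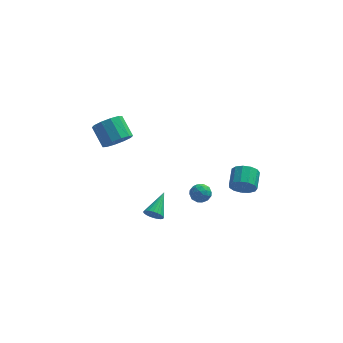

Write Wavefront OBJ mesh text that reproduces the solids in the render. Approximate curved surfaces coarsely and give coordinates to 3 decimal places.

v 3.817 0.669 -3.065
v 4.213 0.937 -3.804
v 4.338 2.159 -3.294
v 3.943 1.891 -2.555
v 3.727 1.014 -3.87
v 3.852 2.236 -3.359
v 3.271 0.982 -3.68
v 3.396 2.203 -3.169
v 2.987 0.85 -3.294
v 3.112 2.072 -2.784
v 2.968 0.661 -2.837
v 3.093 1.882 -2.326
v 3.218 0.474 -2.451
v 3.343 1.696 -1.941
v 3.658 0.349 -2.261
v 3.783 1.571 -1.751
v 4.149 0.326 -2.326
v 4.275 1.548 -1.815
v 4.535 0.412 -2.625
v 4.66 1.634 -2.115
v 4.693 0.579 -3.065
v 4.818 1.801 -2.554
v 4.573 0.775 -3.504
v 4.698 1.997 -2.994
v -3.635 -0.775 2.137
v -2.922 -0.121 1.981
v -3.632 0.888 2.968
v -4.345 0.235 3.123
v -3.356 -0.025 1.571
v -4.066 0.984 2.557
v -3.897 -0.215 1.376
v -4.607 0.794 2.363
v -4.338 -0.619 1.472
v -5.048 0.39 2.459
v -4.51 -1.083 1.822
v -5.221 -0.074 2.808
v -4.348 -1.428 2.292
v -5.058 -0.419 3.279
v -3.914 -1.524 2.703
v -4.624 -0.515 3.689
v -3.373 -1.334 2.897
v -4.083 -0.325 3.884
v -2.932 -0.93 2.801
v -3.642 0.079 3.788
v -2.759 -0.466 2.452
v -3.47 0.543 3.438
v -1.422 -2.777 -2.945
v -1.173 -3.132 -2.46
v -0.878 -1.263 -2.115
v -0.975 -3.117 -2.617
v -0.844 -3.05 -2.824
v -0.802 -2.942 -3.049
v -0.853 -2.809 -3.259
v -0.992 -2.671 -3.42
v -1.195 -2.549 -3.51
v -1.434 -2.462 -3.513
v -1.67 -2.423 -3.43
v -1.868 -2.437 -3.272
v -1.999 -2.504 -3.065
v -2.042 -2.612 -2.84
v -1.99 -2.745 -2.631
v -1.851 -2.884 -2.469
v -1.648 -3.005 -2.38
v -1.41 -3.093 -2.377
v 0.56 1.038 -3.823
v 1.03 1.437 -4.225
v 1.43 0.263 -3.575
v 1.9 0.662 -3.977
v 1.643 0.927 -3.34
v 1.105 1.406 -3.493
v 1.355 0.294 -4.307
v 0.817 0.773 -4.46
v 1.521 0.977 -4.524
v 1.699 1.369 -3.926
v 0.761 0.331 -3.874
v 0.939 0.723 -3.276
v 0.719 1.305 -4.046
v 1.741 0.395 -3.754
v 1.59 0.55 -3.38
v 1.866 0.785 -3.616
v 0.763 1.287 -3.616
v 1.039 1.522 -3.852
v 1.399 1.222 -3.332
v 1.421 0.178 -3.948
v 1.697 0.413 -4.184
v 0.594 0.915 -4.184
v 0.87 1.15 -4.42
v 1.061 0.478 -4.468
v 1.284 1.27 -4.457
v 1.795 0.815 -4.312
v 1.475 0.598 -4.506
v 1.159 0.88 -4.596
v 1.389 1.5 -4.106
v 1.9 1.044 -3.96
v 1.749 1.2 -3.586
v 1.433 1.482 -3.676
v 1.677 1.23 -4.282
v 0.56 0.656 -3.84
v 1.071 0.2 -3.694
v 1.027 0.218 -4.124
v 0.711 0.5 -4.214
v 0.665 0.885 -3.488
v 1.176 0.43 -3.343
v 1.301 0.82 -3.204
v 0.985 1.102 -3.294
v 0.783 0.47 -3.518
f 2 1 5
f 2 5 3
f 3 5 6
f 3 6 4
f 5 1 7
f 5 7 6
f 6 7 8
f 6 8 4
f 7 1 9
f 7 9 8
f 8 9 10
f 8 10 4
f 9 1 11
f 9 11 10
f 10 11 12
f 10 12 4
f 11 1 13
f 11 13 12
f 12 13 14
f 12 14 4
f 13 1 15
f 13 15 14
f 14 15 16
f 14 16 4
f 15 1 17
f 15 17 16
f 16 17 18
f 16 18 4
f 17 1 19
f 17 19 18
f 18 19 20
f 18 20 4
f 19 1 21
f 19 21 20
f 20 21 22
f 20 22 4
f 21 1 23
f 21 23 22
f 22 23 24
f 22 24 4
f 23 1 2
f 23 2 24
f 24 2 3
f 24 3 4
f 26 25 29
f 26 29 27
f 27 29 30
f 27 30 28
f 29 25 31
f 29 31 30
f 30 31 32
f 30 32 28
f 31 25 33
f 31 33 32
f 32 33 34
f 32 34 28
f 33 25 35
f 33 35 34
f 34 35 36
f 34 36 28
f 35 25 37
f 35 37 36
f 36 37 38
f 36 38 28
f 37 25 39
f 37 39 38
f 38 39 40
f 38 40 28
f 39 25 41
f 39 41 40
f 40 41 42
f 40 42 28
f 41 25 43
f 41 43 42
f 42 43 44
f 42 44 28
f 43 25 45
f 43 45 44
f 44 45 46
f 44 46 28
f 45 25 26
f 45 26 46
f 46 26 27
f 46 27 28
f 48 47 50
f 48 50 49
f 50 47 51
f 50 51 49
f 51 47 52
f 51 52 49
f 52 47 53
f 52 53 49
f 53 47 54
f 53 54 49
f 54 47 55
f 54 55 49
f 55 47 56
f 55 56 49
f 56 47 57
f 56 57 49
f 57 47 58
f 57 58 49
f 58 47 59
f 58 59 49
f 59 47 60
f 59 60 49
f 60 47 61
f 60 61 49
f 61 47 62
f 61 62 49
f 62 47 63
f 62 63 49
f 63 47 64
f 63 64 49
f 64 47 48
f 64 48 49
f 65 102 81
f 102 76 105
f 81 105 70
f 102 105 81
f 65 81 77
f 81 70 82
f 77 82 66
f 81 82 77
f 65 77 86
f 77 66 87
f 86 87 72
f 77 87 86
f 65 86 98
f 86 72 101
f 98 101 75
f 86 101 98
f 65 98 102
f 98 75 106
f 102 106 76
f 98 106 102
f 66 82 93
f 82 70 96
f 93 96 74
f 82 96 93
f 70 105 83
f 105 76 104
f 83 104 69
f 105 104 83
f 76 106 103
f 106 75 99
f 103 99 67
f 106 99 103
f 75 101 100
f 101 72 88
f 100 88 71
f 101 88 100
f 72 87 92
f 87 66 89
f 92 89 73
f 87 89 92
f 68 94 80
f 94 74 95
f 80 95 69
f 94 95 80
f 68 80 78
f 80 69 79
f 78 79 67
f 80 79 78
f 68 78 85
f 78 67 84
f 85 84 71
f 78 84 85
f 68 85 90
f 85 71 91
f 90 91 73
f 85 91 90
f 68 90 94
f 90 73 97
f 94 97 74
f 90 97 94
f 69 95 83
f 95 74 96
f 83 96 70
f 95 96 83
f 67 79 103
f 79 69 104
f 103 104 76
f 79 104 103
f 71 84 100
f 84 67 99
f 100 99 75
f 84 99 100
f 73 91 92
f 91 71 88
f 92 88 72
f 91 88 92
f 74 97 93
f 97 73 89
f 93 89 66
f 97 89 93



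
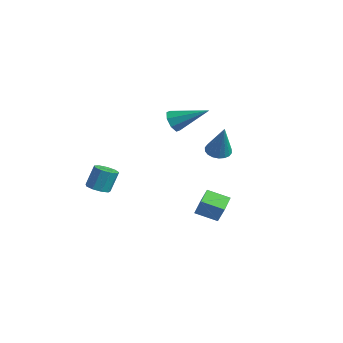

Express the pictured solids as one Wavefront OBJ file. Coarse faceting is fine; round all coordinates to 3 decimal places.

v 2.468 0.891 -2.705
v 3.031 0.898 -1.656
v 1.834 1.699 -2.37
v 2.397 1.706 -1.322
v 3.303 1.734 -3.158
v 3.866 1.741 -2.11
v 2.669 2.542 -2.824
v 3.232 2.549 -1.775
v 0.339 1.066 2.888
v 0.83 0.92 2.382
v 1.661 2.314 3.812
v 0.514 1.352 2.251
v 0.095 1.617 2.493
v -0.181 1.558 2.966
v -0.152 1.211 3.393
v 0.164 0.779 3.524
v 0.582 0.515 3.282
v 0.858 0.574 2.809
v 0.315 3.857 0.093
v 0.858 3.495 -0.187
v 1.145 3.643 1.987
v 0.96 3.795 -0.197
v 0.933 4.106 -0.151
v 0.784 4.368 -0.056
v 0.542 4.529 0.068
v 0.255 4.556 0.197
v -0.02 4.445 0.306
v -0.229 4.218 0.372
v -0.331 3.918 0.382
v -0.304 3.607 0.336
v -0.155 3.345 0.241
v 0.087 3.184 0.117
v 0.374 3.157 -0.012
v 0.649 3.268 -0.121
v -0.057 -3.164 -0.853
v 0.554 -2.937 -0.957
v 0.568 -2.43 0.229
v -0.043 -2.656 0.333
v 0.251 -2.628 -1.086
v 0.265 -2.121 0.1
v -0.196 -2.57 -1.105
v -0.183 -2.063 0.08
v -0.578 -2.79 -1.007
v -0.565 -2.282 0.179
v -0.716 -3.184 -0.837
v -0.703 -2.677 0.349
v -0.546 -3.569 -0.674
v -0.532 -3.062 0.512
v -0.146 -3.765 -0.595
v -0.133 -3.257 0.591
v 0.295 -3.679 -0.636
v 0.308 -3.171 0.549
v 0.572 -3.352 -0.779
v 0.585 -2.844 0.406
f 2 4 1
f 5 2 1
f 1 4 3
f 3 5 1
f 2 8 4
f 6 2 5
f 6 8 2
f 4 8 3
f 7 5 3
f 3 8 7
f 7 6 5
f 8 6 7
f 10 9 12
f 10 12 11
f 12 9 13
f 12 13 11
f 13 9 14
f 13 14 11
f 14 9 15
f 14 15 11
f 15 9 16
f 15 16 11
f 16 9 17
f 16 17 11
f 17 9 18
f 17 18 11
f 18 9 10
f 18 10 11
f 20 19 22
f 20 22 21
f 22 19 23
f 22 23 21
f 23 19 24
f 23 24 21
f 24 19 25
f 24 25 21
f 25 19 26
f 25 26 21
f 26 19 27
f 26 27 21
f 27 19 28
f 27 28 21
f 28 19 29
f 28 29 21
f 29 19 30
f 29 30 21
f 30 19 31
f 30 31 21
f 31 19 32
f 31 32 21
f 32 19 33
f 32 33 21
f 33 19 34
f 33 34 21
f 34 19 20
f 34 20 21
f 36 35 39
f 36 39 37
f 37 39 40
f 37 40 38
f 39 35 41
f 39 41 40
f 40 41 42
f 40 42 38
f 41 35 43
f 41 43 42
f 42 43 44
f 42 44 38
f 43 35 45
f 43 45 44
f 44 45 46
f 44 46 38
f 45 35 47
f 45 47 46
f 46 47 48
f 46 48 38
f 47 35 49
f 47 49 48
f 48 49 50
f 48 50 38
f 49 35 51
f 49 51 50
f 50 51 52
f 50 52 38
f 51 35 53
f 51 53 52
f 52 53 54
f 52 54 38
f 53 35 36
f 53 36 54
f 54 36 37
f 54 37 38



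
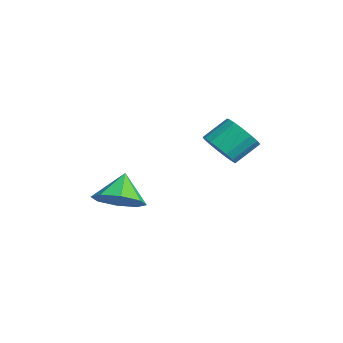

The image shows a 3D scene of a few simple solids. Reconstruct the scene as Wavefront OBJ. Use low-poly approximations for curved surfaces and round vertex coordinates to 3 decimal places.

v -0.063 -0.992 -1.725
v 0.705 -1.122 -1.146
v -0.737 -0.568 -0.735
v 0.688 -0.444 -1.448
v 0.232 -0.087 -1.912
v -0.398 -0.26 -2.266
v -0.831 -0.862 -2.303
v -0.814 -1.54 -2.001
v -0.358 -1.897 -1.537
v 0.271 -1.724 -1.183
v 0.553 2.387 0.514
v 1.306 2.606 0.353
v 1.199 3.512 1.085
v 0.447 3.293 1.246
v 1.098 2.792 0.091
v 0.991 3.699 0.823
v 0.765 2.886 -0.074
v 0.659 3.793 0.658
v 0.384 2.866 -0.104
v 0.277 3.772 0.628
v 0.042 2.735 0.007
v -0.065 3.642 0.739
v -0.183 2.525 0.235
v -0.29 3.432 0.967
v -0.24 2.283 0.526
v -0.347 3.19 1.258
v -0.115 2.065 0.815
v -0.221 2.972 1.547
v 0.164 1.921 1.035
v 0.057 2.827 1.767
v 0.531 1.883 1.135
v 0.425 2.789 1.867
v 0.904 1.96 1.093
v 0.797 2.867 1.825
v 1.196 2.136 0.919
v 1.09 3.042 1.651
v 1.341 2.369 0.651
v 1.235 3.275 1.383
f 2 1 4
f 2 4 3
f 4 1 5
f 4 5 3
f 5 1 6
f 5 6 3
f 6 1 7
f 6 7 3
f 7 1 8
f 7 8 3
f 8 1 9
f 8 9 3
f 9 1 10
f 9 10 3
f 10 1 2
f 10 2 3
f 12 11 15
f 12 15 13
f 13 15 16
f 13 16 14
f 15 11 17
f 15 17 16
f 16 17 18
f 16 18 14
f 17 11 19
f 17 19 18
f 18 19 20
f 18 20 14
f 19 11 21
f 19 21 20
f 20 21 22
f 20 22 14
f 21 11 23
f 21 23 22
f 22 23 24
f 22 24 14
f 23 11 25
f 23 25 24
f 24 25 26
f 24 26 14
f 25 11 27
f 25 27 26
f 26 27 28
f 26 28 14
f 27 11 29
f 27 29 28
f 28 29 30
f 28 30 14
f 29 11 31
f 29 31 30
f 30 31 32
f 30 32 14
f 31 11 33
f 31 33 32
f 32 33 34
f 32 34 14
f 33 11 35
f 33 35 34
f 34 35 36
f 34 36 14
f 35 11 37
f 35 37 36
f 36 37 38
f 36 38 14
f 37 11 12
f 37 12 38
f 38 12 13
f 38 13 14



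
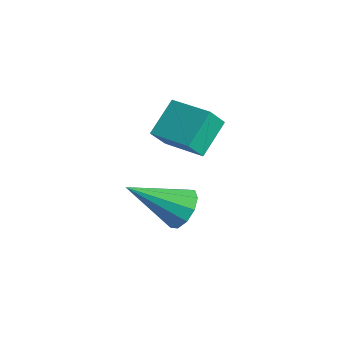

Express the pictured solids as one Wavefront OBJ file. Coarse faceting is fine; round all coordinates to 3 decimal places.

v 0.542 -3.452 -1.188
v 0.155 -2.379 -0.358
v 0.495 -2.876 -1.954
v 0.108 -1.803 -1.125
v 1.992 -3.077 -0.995
v 1.605 -2.004 -0.166
v 1.945 -2.501 -1.762
v 1.558 -1.428 -0.932
v 1.285 -2.772 -4.598
v 1.641 -2.469 -3.961
v 0.435 -4.288 -3.402
v 1.203 -2.258 -4.004
v 0.797 -2.242 -4.274
v 0.577 -2.429 -4.668
v 0.628 -2.747 -5.035
v 0.93 -3.075 -5.235
v 1.367 -3.286 -5.192
v 1.774 -3.302 -4.922
v 1.994 -3.114 -4.528
v 1.943 -2.797 -4.161
f 2 4 1
f 5 2 1
f 1 4 3
f 3 5 1
f 2 8 4
f 6 2 5
f 6 8 2
f 4 8 3
f 7 5 3
f 3 8 7
f 7 6 5
f 8 6 7
f 10 9 12
f 10 12 11
f 12 9 13
f 12 13 11
f 13 9 14
f 13 14 11
f 14 9 15
f 14 15 11
f 15 9 16
f 15 16 11
f 16 9 17
f 16 17 11
f 17 9 18
f 17 18 11
f 18 9 19
f 18 19 11
f 19 9 20
f 19 20 11
f 20 9 10
f 20 10 11



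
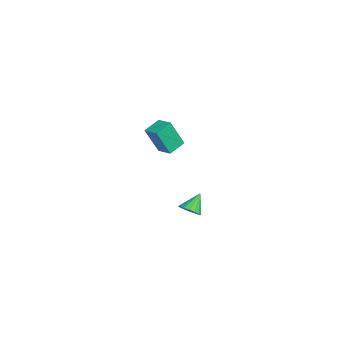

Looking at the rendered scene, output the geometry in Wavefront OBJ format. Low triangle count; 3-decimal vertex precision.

v -3.864 1.229 -2.648
v -3.778 0.604 -1.287
v -4.342 1.932 -2.295
v -4.255 1.307 -0.934
v -3.165 1.633 -2.506
v -3.078 1.008 -1.145
v -3.642 2.336 -2.153
v -3.556 1.711 -0.792
v 2.271 1.492 -3.012
v 2.539 1.211 -2.666
v 1.849 2.008 -2.268
v 2.688 1.404 -2.715
v 2.743 1.617 -2.831
v 2.689 1.801 -2.99
v 2.54 1.915 -3.153
v 2.329 1.931 -3.284
v 2.105 1.848 -3.353
v 1.919 1.682 -3.344
v 1.814 1.473 -3.259
v 1.814 1.269 -3.118
v 1.918 1.115 -2.952
v 2.104 1.048 -2.8
v 2.327 1.082 -2.697
f 2 4 1
f 5 2 1
f 1 4 3
f 3 5 1
f 2 8 4
f 6 2 5
f 6 8 2
f 4 8 3
f 7 5 3
f 3 8 7
f 7 6 5
f 8 6 7
f 10 9 12
f 10 12 11
f 12 9 13
f 12 13 11
f 13 9 14
f 13 14 11
f 14 9 15
f 14 15 11
f 15 9 16
f 15 16 11
f 16 9 17
f 16 17 11
f 17 9 18
f 17 18 11
f 18 9 19
f 18 19 11
f 19 9 20
f 19 20 11
f 20 9 21
f 20 21 11
f 21 9 22
f 21 22 11
f 22 9 23
f 22 23 11
f 23 9 10
f 23 10 11



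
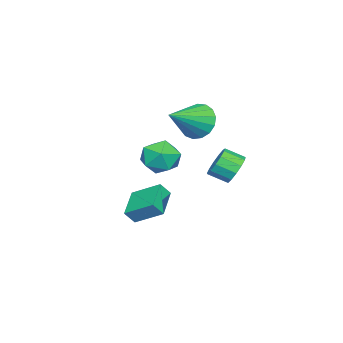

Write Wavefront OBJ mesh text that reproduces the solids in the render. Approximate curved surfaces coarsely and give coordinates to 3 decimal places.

v 0.167 -0.035 -4.596
v -1.453 -0.45 -3.929
v 0.133 1.511 -3.715
v -1.486 1.096 -3.048
v 0.546 -0.416 -3.912
v -1.073 -0.831 -3.245
v 0.513 1.13 -3.031
v -1.107 0.715 -2.364
v 0.493 2.325 0.98
v 1.35 3.035 1.041
v 1.61 1.025 0.419
v 2.467 1.735 0.48
v 1.968 1.382 1.412
v 1.278 2.185 1.759
v 1.682 1.875 -0.299
v 0.992 2.678 0.048
v 2.085 2.757 0.251
v 2.262 2.452 1.308
v 0.698 1.608 0.152
v 0.875 1.303 1.209
v -0.668 2.914 2.433
v -0.341 2.43 1.501
v 1.208 2.306 3.407
v -0.159 2.922 1.458
v -0.094 3.413 1.638
v -0.16 3.789 2
v -0.343 3.965 2.462
v -0.6 3.9 2.917
v -0.873 3.609 3.261
v -1.099 3.159 3.415
v -1.226 2.653 3.345
v -1.226 2.207 3.065
v -1.098 1.923 2.641
v -0.871 1.866 2.169
v -0.598 2.049 1.758
v -2.034 4.356 -1.064
v -1.405 4.203 -1.704
v -1.098 3.252 -1.177
v -1.726 3.404 -0.536
v -1.175 4.48 -1.339
v -0.868 3.529 -0.812
v -1.217 4.717 -0.887
v -0.91 3.766 -0.359
v -1.519 4.84 -0.49
v -1.212 3.888 0.037
v -1.984 4.808 -0.276
v -1.677 3.857 0.251
v -2.464 4.633 -0.312
v -2.157 3.682 0.216
v -2.808 4.37 -0.586
v -2.501 3.419 -0.059
v -2.906 4.102 -1.012
v -2.599 3.151 -0.485
v -2.727 3.915 -1.455
v -2.42 2.964 -0.927
v -2.328 3.867 -1.773
v -2.021 2.916 -1.246
v -1.835 3.975 -1.866
v -1.528 3.024 -1.339
f 2 4 1
f 5 2 1
f 1 4 3
f 3 5 1
f 2 8 4
f 6 2 5
f 6 8 2
f 4 8 3
f 7 5 3
f 3 8 7
f 7 6 5
f 8 6 7
f 9 20 14
f 9 14 10
f 9 10 16
f 9 16 19
f 9 19 20
f 10 14 18
f 14 20 13
f 20 19 11
f 19 16 15
f 16 10 17
f 12 18 13
f 12 13 11
f 12 11 15
f 12 15 17
f 12 17 18
f 13 18 14
f 11 13 20
f 15 11 19
f 17 15 16
f 18 17 10
f 22 21 24
f 22 24 23
f 24 21 25
f 24 25 23
f 25 21 26
f 25 26 23
f 26 21 27
f 26 27 23
f 27 21 28
f 27 28 23
f 28 21 29
f 28 29 23
f 29 21 30
f 29 30 23
f 30 21 31
f 30 31 23
f 31 21 32
f 31 32 23
f 32 21 33
f 32 33 23
f 33 21 34
f 33 34 23
f 34 21 35
f 34 35 23
f 35 21 22
f 35 22 23
f 37 36 40
f 37 40 38
f 38 40 41
f 38 41 39
f 40 36 42
f 40 42 41
f 41 42 43
f 41 43 39
f 42 36 44
f 42 44 43
f 43 44 45
f 43 45 39
f 44 36 46
f 44 46 45
f 45 46 47
f 45 47 39
f 46 36 48
f 46 48 47
f 47 48 49
f 47 49 39
f 48 36 50
f 48 50 49
f 49 50 51
f 49 51 39
f 50 36 52
f 50 52 51
f 51 52 53
f 51 53 39
f 52 36 54
f 52 54 53
f 53 54 55
f 53 55 39
f 54 36 56
f 54 56 55
f 55 56 57
f 55 57 39
f 56 36 58
f 56 58 57
f 57 58 59
f 57 59 39
f 58 36 37
f 58 37 59
f 59 37 38
f 59 38 39



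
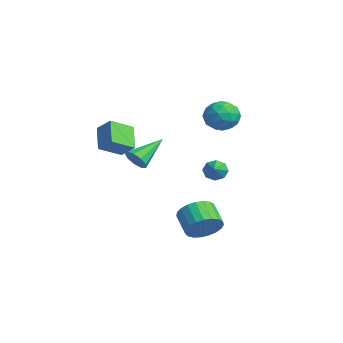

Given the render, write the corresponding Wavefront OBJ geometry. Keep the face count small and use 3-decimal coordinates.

v -0.87 2.719 2.139
v -0.436 2.047 1.441
v -2.384 2.573 1.339
v -1.95 1.901 0.641
v -2.083 1.604 1.652
v -1.148 1.694 2.147
v -1.672 2.926 0.633
v -0.737 3.016 1.128
v -0.932 2.174 0.511
v -1.186 1.357 1.14
v -1.634 3.263 1.64
v -1.888 2.446 2.269
v -0.52 2.396 1.86
v -2.3 2.224 0.92
v -2.378 2.05 1.514
v -2.123 1.654 1.104
v -0.939 2.189 2.275
v -0.684 1.793 1.865
v -1.652 1.533 1.989
v -2.136 2.827 0.915
v -1.881 2.431 0.505
v -0.697 2.966 1.676
v -0.442 2.57 1.266
v -1.168 3.087 0.791
v -0.557 2.075 0.903
v -1.446 1.99 0.433
v -1.283 2.592 0.428
v -0.733 2.645 0.719
v -0.706 1.595 1.273
v -1.596 1.509 0.803
v -1.674 1.335 1.397
v -1.124 1.388 1.688
v -0.997 1.67 0.726
v -1.224 3.111 1.977
v -2.114 3.025 1.507
v -1.696 3.232 1.092
v -1.146 3.285 1.383
v -1.374 2.63 2.347
v -2.263 2.545 1.877
v -2.087 1.975 2.061
v -1.537 2.028 2.352
v -1.823 2.95 2.054
v -2.583 -2.049 -1.691
v -2.228 -1.597 -2.188
v -3.257 -0.331 -0.609
v -2.714 -1.688 -2.347
v -3.14 -1.947 -2.199
v -3.305 -2.255 -1.814
v -3.132 -2.466 -1.371
v -2.703 -2.482 -1.078
v -2.218 -2.296 -1.072
v -1.904 -1.994 -1.356
v -1.907 -1.718 -1.797
v 3.827 -0.522 -4.29
v 4.376 -0.738 -3.458
v 3.202 -0.795 -2.698
v 2.653 -0.578 -3.53
v 4.363 -0.315 -3.447
v 3.188 -0.371 -2.687
v 4.257 0.073 -3.582
v 3.082 0.017 -2.822
v 4.077 0.359 -3.839
v 2.902 0.302 -3.079
v 3.853 0.491 -4.174
v 2.679 0.435 -3.414
v 3.626 0.449 -4.529
v 2.451 0.392 -3.769
v 3.433 0.239 -4.843
v 2.258 0.182 -4.083
v 3.308 -0.103 -5.061
v 2.133 -0.159 -4.302
v 3.273 -0.517 -5.146
v 2.099 -0.573 -4.386
v 3.334 -0.932 -5.083
v 2.159 -0.988 -4.323
v 3.48 -1.276 -4.883
v 2.306 -1.332 -4.123
v 3.686 -1.489 -4.58
v 2.512 -1.546 -3.82
v 3.917 -1.536 -4.227
v 2.743 -1.592 -3.467
v 4.132 -1.407 -3.885
v 2.958 -1.463 -3.125
v 4.294 -1.125 -3.613
v 3.12 -1.181 -2.853
v -3.843 2.879 -3.519
v -3.46 3.245 -3.992
v -2.497 2.321 -2.861
v -3.562 3.531 -3.542
v -3.829 3.435 -3.078
v -4.104 3.014 -2.873
v -4.226 2.514 -3.046
v -4.125 2.228 -3.497
v -3.858 2.324 -3.961
v -3.583 2.745 -4.166
v -0.719 -4.687 1.534
v 0.001 -4.196 2.222
v -0.967 -3.389 0.867
v -0.247 -2.898 1.555
v 0.447 -4.982 0.525
v 1.167 -4.491 1.213
v 0.199 -3.684 -0.142
v 0.919 -3.193 0.546
f 1 38 17
f 38 12 41
f 17 41 6
f 38 41 17
f 1 17 13
f 17 6 18
f 13 18 2
f 17 18 13
f 1 13 22
f 13 2 23
f 22 23 8
f 13 23 22
f 1 22 34
f 22 8 37
f 34 37 11
f 22 37 34
f 1 34 38
f 34 11 42
f 38 42 12
f 34 42 38
f 2 18 29
f 18 6 32
f 29 32 10
f 18 32 29
f 6 41 19
f 41 12 40
f 19 40 5
f 41 40 19
f 12 42 39
f 42 11 35
f 39 35 3
f 42 35 39
f 11 37 36
f 37 8 24
f 36 24 7
f 37 24 36
f 8 23 28
f 23 2 25
f 28 25 9
f 23 25 28
f 4 30 16
f 30 10 31
f 16 31 5
f 30 31 16
f 4 16 14
f 16 5 15
f 14 15 3
f 16 15 14
f 4 14 21
f 14 3 20
f 21 20 7
f 14 20 21
f 4 21 26
f 21 7 27
f 26 27 9
f 21 27 26
f 4 26 30
f 26 9 33
f 30 33 10
f 26 33 30
f 5 31 19
f 31 10 32
f 19 32 6
f 31 32 19
f 3 15 39
f 15 5 40
f 39 40 12
f 15 40 39
f 7 20 36
f 20 3 35
f 36 35 11
f 20 35 36
f 9 27 28
f 27 7 24
f 28 24 8
f 27 24 28
f 10 33 29
f 33 9 25
f 29 25 2
f 33 25 29
f 44 43 46
f 44 46 45
f 46 43 47
f 46 47 45
f 47 43 48
f 47 48 45
f 48 43 49
f 48 49 45
f 49 43 50
f 49 50 45
f 50 43 51
f 50 51 45
f 51 43 52
f 51 52 45
f 52 43 53
f 52 53 45
f 53 43 44
f 53 44 45
f 55 54 58
f 55 58 56
f 56 58 59
f 56 59 57
f 58 54 60
f 58 60 59
f 59 60 61
f 59 61 57
f 60 54 62
f 60 62 61
f 61 62 63
f 61 63 57
f 62 54 64
f 62 64 63
f 63 64 65
f 63 65 57
f 64 54 66
f 64 66 65
f 65 66 67
f 65 67 57
f 66 54 68
f 66 68 67
f 67 68 69
f 67 69 57
f 68 54 70
f 68 70 69
f 69 70 71
f 69 71 57
f 70 54 72
f 70 72 71
f 71 72 73
f 71 73 57
f 72 54 74
f 72 74 73
f 73 74 75
f 73 75 57
f 74 54 76
f 74 76 75
f 75 76 77
f 75 77 57
f 76 54 78
f 76 78 77
f 77 78 79
f 77 79 57
f 78 54 80
f 78 80 79
f 79 80 81
f 79 81 57
f 80 54 82
f 80 82 81
f 81 82 83
f 81 83 57
f 82 54 84
f 82 84 83
f 83 84 85
f 83 85 57
f 84 54 55
f 84 55 85
f 85 55 56
f 85 56 57
f 87 86 89
f 87 89 88
f 89 86 90
f 89 90 88
f 90 86 91
f 90 91 88
f 91 86 92
f 91 92 88
f 92 86 93
f 92 93 88
f 93 86 94
f 93 94 88
f 94 86 95
f 94 95 88
f 95 86 87
f 95 87 88
f 97 99 96
f 100 97 96
f 96 99 98
f 98 100 96
f 97 103 99
f 101 97 100
f 101 103 97
f 99 103 98
f 102 100 98
f 98 103 102
f 102 101 100
f 103 101 102



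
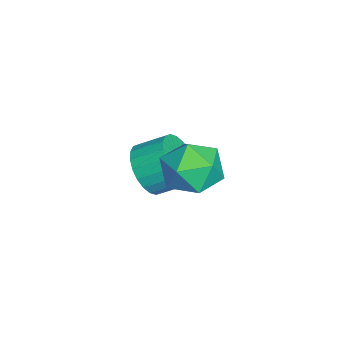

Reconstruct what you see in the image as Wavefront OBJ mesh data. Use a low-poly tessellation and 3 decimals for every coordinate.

v 1.181 2.638 1.54
v 1.585 2.354 2.384
v 0.655 1.166 1.296
v 1.059 0.882 2.14
v 0.286 1.482 2.144
v 0.612 2.392 2.295
v 1.628 1.128 1.385
v 1.954 2.038 1.536
v 1.861 1.421 2.288
v 1.032 1.639 2.758
v 1.208 1.881 0.922
v 0.379 2.099 1.392
v -1.789 0.189 -0.874
v -1.127 -0.15 -0.333
v -1.108 0.792 0.234
v -1.771 1.131 -0.306
v -0.933 0.003 -0.594
v -0.914 0.945 -0.026
v -0.87 0.185 -0.897
v -0.851 1.126 -0.329
v -0.946 0.367 -1.197
v -0.928 1.309 -0.629
v -1.152 0.522 -1.447
v -1.133 1.464 -0.879
v -1.454 0.626 -1.61
v -1.435 1.568 -1.043
v -1.807 0.664 -1.662
v -1.788 1.606 -1.094
v -2.158 0.63 -1.593
v -2.139 1.572 -1.025
v -2.452 0.528 -1.414
v -2.433 1.47 -0.847
v -2.646 0.375 -1.154
v -2.627 1.317 -0.586
v -2.709 0.194 -0.851
v -2.69 1.135 -0.283
v -2.632 0.011 -0.551
v -2.614 0.953 0.017
v -2.427 -0.144 -0.301
v -2.408 0.798 0.267
v -2.125 -0.248 -0.137
v -2.106 0.694 0.43
v -1.772 -0.286 -0.086
v -1.753 0.656 0.482
v -1.421 -0.252 -0.155
v -1.402 0.69 0.413
f 1 12 6
f 1 6 2
f 1 2 8
f 1 8 11
f 1 11 12
f 2 6 10
f 6 12 5
f 12 11 3
f 11 8 7
f 8 2 9
f 4 10 5
f 4 5 3
f 4 3 7
f 4 7 9
f 4 9 10
f 5 10 6
f 3 5 12
f 7 3 11
f 9 7 8
f 10 9 2
f 14 13 17
f 14 17 15
f 15 17 18
f 15 18 16
f 17 13 19
f 17 19 18
f 18 19 20
f 18 20 16
f 19 13 21
f 19 21 20
f 20 21 22
f 20 22 16
f 21 13 23
f 21 23 22
f 22 23 24
f 22 24 16
f 23 13 25
f 23 25 24
f 24 25 26
f 24 26 16
f 25 13 27
f 25 27 26
f 26 27 28
f 26 28 16
f 27 13 29
f 27 29 28
f 28 29 30
f 28 30 16
f 29 13 31
f 29 31 30
f 30 31 32
f 30 32 16
f 31 13 33
f 31 33 32
f 32 33 34
f 32 34 16
f 33 13 35
f 33 35 34
f 34 35 36
f 34 36 16
f 35 13 37
f 35 37 36
f 36 37 38
f 36 38 16
f 37 13 39
f 37 39 38
f 38 39 40
f 38 40 16
f 39 13 41
f 39 41 40
f 40 41 42
f 40 42 16
f 41 13 43
f 41 43 42
f 42 43 44
f 42 44 16
f 43 13 45
f 43 45 44
f 44 45 46
f 44 46 16
f 45 13 14
f 45 14 46
f 46 14 15
f 46 15 16



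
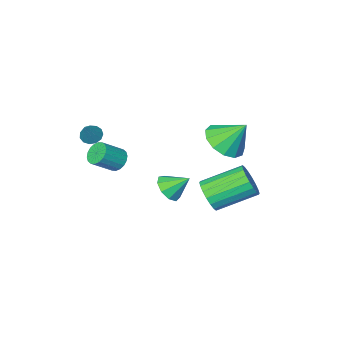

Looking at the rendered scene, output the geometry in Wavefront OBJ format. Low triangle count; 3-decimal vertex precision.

v -1.843 -0.329 2.211
v -0.876 -0.354 2.713
v -2.477 0.409 3.469
v -0.893 0.172 2.395
v -1.212 0.538 2.019
v -1.732 0.629 1.704
v -2.286 0.416 1.55
v -2.701 -0.034 1.606
v -2.843 -0.578 1.854
v -2.668 -1.043 2.215
v -2.231 -1.281 2.575
v -1.671 -1.217 2.82
v -1.166 -0.871 2.871
v 3.489 -2.817 3.117
v 3.821 -3.23 3.13
v 4.091 -2.303 4.123
v 3.947 -3.027 2.951
v 3.927 -2.757 2.824
v 3.769 -2.506 2.791
v 3.521 -2.354 2.861
v 3.264 -2.349 3.012
v 3.078 -2.493 3.197
v 3.023 -2.739 3.356
v 3.116 -3.011 3.439
v 3.327 -3.221 3.42
v 3.59 -3.302 3.305
v 2.424 1.855 2.049
v 3.018 2.226 2.288
v 1.756 2.445 2.791
v 2.804 2.472 1.9
v 2.413 2.429 1.582
v 2.027 2.118 1.482
v 1.826 1.683 1.648
v 1.906 1.329 2.001
v 2.228 1.221 2.376
v 2.641 1.41 2.598
v 2.953 1.807 2.563
v 1.901 -3.319 0.568
v 2.175 -3.715 0.161
v 3.193 -3.816 0.946
v 2.919 -3.421 1.352
v 2.266 -3.464 0.075
v 3.284 -3.565 0.86
v 2.284 -3.184 0.087
v 3.303 -3.286 0.871
v 2.227 -2.932 0.194
v 3.246 -3.033 0.978
v 2.105 -2.756 0.375
v 3.124 -2.857 1.159
v 1.943 -2.691 0.594
v 2.962 -2.793 1.379
v 1.772 -2.751 0.808
v 2.791 -2.853 1.593
v 1.627 -2.924 0.974
v 2.645 -3.025 1.759
v 1.536 -3.175 1.06
v 2.554 -3.276 1.845
v 1.517 -3.454 1.049
v 2.536 -3.556 1.833
v 1.574 -3.707 0.942
v 2.593 -3.808 1.726
v 1.696 -3.883 0.761
v 2.715 -3.984 1.545
v 1.858 -3.947 0.541
v 2.877 -4.049 1.326
v 2.029 -3.887 0.327
v 3.048 -3.989 1.112
v -1.047 -0.416 -1.213
v -0.562 -0.106 -0.548
v -2.307 0.686 0.358
v -2.793 0.376 -0.307
v -0.559 0.191 -0.803
v -2.305 0.983 0.103
v -0.654 0.368 -1.139
v -2.399 1.16 -0.234
v -0.826 0.389 -1.49
v -2.572 1.181 -0.585
v -1.042 0.251 -1.786
v -2.788 1.043 -0.881
v -1.259 -0.019 -1.969
v -3.005 0.773 -1.063
v -1.434 -0.368 -2.002
v -3.18 0.424 -1.096
v -1.533 -0.726 -1.878
v -3.278 0.066 -0.972
v -1.535 -1.023 -1.623
v -3.281 -0.231 -0.717
v -1.441 -1.2 -1.286
v -3.186 -0.408 -0.381
v -1.268 -1.221 -0.935
v -3.014 -0.429 -0.03
v -1.052 -1.083 -0.639
v -2.798 -0.291 0.266
v -0.835 -0.813 -0.457
v -2.581 -0.021 0.449
v -0.66 -0.464 -0.424
v -2.406 0.328 0.482
f 2 1 4
f 2 4 3
f 4 1 5
f 4 5 3
f 5 1 6
f 5 6 3
f 6 1 7
f 6 7 3
f 7 1 8
f 7 8 3
f 8 1 9
f 8 9 3
f 9 1 10
f 9 10 3
f 10 1 11
f 10 11 3
f 11 1 12
f 11 12 3
f 12 1 13
f 12 13 3
f 13 1 2
f 13 2 3
f 15 14 17
f 15 17 16
f 17 14 18
f 17 18 16
f 18 14 19
f 18 19 16
f 19 14 20
f 19 20 16
f 20 14 21
f 20 21 16
f 21 14 22
f 21 22 16
f 22 14 23
f 22 23 16
f 23 14 24
f 23 24 16
f 24 14 25
f 24 25 16
f 25 14 26
f 25 26 16
f 26 14 15
f 26 15 16
f 28 27 30
f 28 30 29
f 30 27 31
f 30 31 29
f 31 27 32
f 31 32 29
f 32 27 33
f 32 33 29
f 33 27 34
f 33 34 29
f 34 27 35
f 34 35 29
f 35 27 36
f 35 36 29
f 36 27 37
f 36 37 29
f 37 27 28
f 37 28 29
f 39 38 42
f 39 42 40
f 40 42 43
f 40 43 41
f 42 38 44
f 42 44 43
f 43 44 45
f 43 45 41
f 44 38 46
f 44 46 45
f 45 46 47
f 45 47 41
f 46 38 48
f 46 48 47
f 47 48 49
f 47 49 41
f 48 38 50
f 48 50 49
f 49 50 51
f 49 51 41
f 50 38 52
f 50 52 51
f 51 52 53
f 51 53 41
f 52 38 54
f 52 54 53
f 53 54 55
f 53 55 41
f 54 38 56
f 54 56 55
f 55 56 57
f 55 57 41
f 56 38 58
f 56 58 57
f 57 58 59
f 57 59 41
f 58 38 60
f 58 60 59
f 59 60 61
f 59 61 41
f 60 38 62
f 60 62 61
f 61 62 63
f 61 63 41
f 62 38 64
f 62 64 63
f 63 64 65
f 63 65 41
f 64 38 66
f 64 66 65
f 65 66 67
f 65 67 41
f 66 38 39
f 66 39 67
f 67 39 40
f 67 40 41
f 69 68 72
f 69 72 70
f 70 72 73
f 70 73 71
f 72 68 74
f 72 74 73
f 73 74 75
f 73 75 71
f 74 68 76
f 74 76 75
f 75 76 77
f 75 77 71
f 76 68 78
f 76 78 77
f 77 78 79
f 77 79 71
f 78 68 80
f 78 80 79
f 79 80 81
f 79 81 71
f 80 68 82
f 80 82 81
f 81 82 83
f 81 83 71
f 82 68 84
f 82 84 83
f 83 84 85
f 83 85 71
f 84 68 86
f 84 86 85
f 85 86 87
f 85 87 71
f 86 68 88
f 86 88 87
f 87 88 89
f 87 89 71
f 88 68 90
f 88 90 89
f 89 90 91
f 89 91 71
f 90 68 92
f 90 92 91
f 91 92 93
f 91 93 71
f 92 68 94
f 92 94 93
f 93 94 95
f 93 95 71
f 94 68 96
f 94 96 95
f 95 96 97
f 95 97 71
f 96 68 69
f 96 69 97
f 97 69 70
f 97 70 71



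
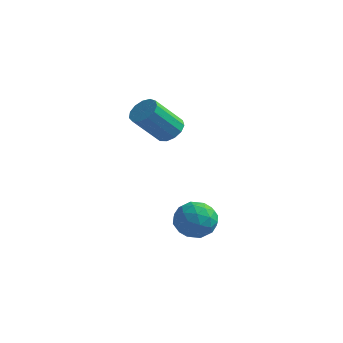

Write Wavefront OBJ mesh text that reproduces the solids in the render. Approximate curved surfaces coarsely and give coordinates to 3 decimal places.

v 3.781 3.568 -1.595
v 4.266 3.076 -1.905
v 3.494 2.744 -0.735
v 3.979 2.252 -1.045
v 4.239 2.872 -0.697
v 4.417 3.381 -1.229
v 3.343 2.439 -1.411
v 3.521 2.948 -1.943
v 3.995 2.378 -1.791
v 4.549 2.646 -1.35
v 3.211 3.174 -1.29
v 3.765 3.442 -0.849
v 4.049 3.394 -1.826
v 3.711 2.426 -0.814
v 3.864 2.791 -0.61
v 4.149 2.501 -0.792
v 4.137 3.574 -1.428
v 4.422 3.284 -1.61
v 4.407 3.165 -0.9
v 3.338 2.536 -1.03
v 3.623 2.246 -1.212
v 3.611 3.319 -1.848
v 3.896 3.029 -2.03
v 3.353 2.655 -1.74
v 4.175 2.694 -1.941
v 4.006 2.21 -1.435
v 3.632 2.32 -1.65
v 3.737 2.619 -1.963
v 4.5 2.852 -1.681
v 4.331 2.368 -1.176
v 4.484 2.733 -0.971
v 4.589 3.032 -1.284
v 4.341 2.442 -1.614
v 3.429 3.452 -1.464
v 3.26 2.968 -0.959
v 3.171 2.788 -1.356
v 3.276 3.087 -1.669
v 3.754 3.61 -1.205
v 3.585 3.126 -0.699
v 4.023 3.201 -0.677
v 4.128 3.5 -0.99
v 3.419 3.378 -1.026
v 2.341 4.072 1.763
v 2.806 4.138 2.05
v 2.264 3.373 3.103
v 1.799 3.308 2.817
v 2.622 4.375 2.127
v 2.08 3.61 3.181
v 2.348 4.515 2.088
v 1.806 3.751 3.142
v 2.073 4.516 1.947
v 1.531 3.752 3.001
v 1.882 4.375 1.747
v 1.34 3.611 2.801
v 1.837 4.138 1.552
v 1.295 3.374 2.606
v 1.952 3.88 1.424
v 1.411 3.116 2.478
v 2.191 3.683 1.404
v 1.649 2.919 2.458
v 2.477 3.61 1.498
v 1.935 2.846 2.552
v 2.72 3.683 1.676
v 2.178 2.919 2.73
v 2.842 3.88 1.882
v 2.301 3.116 2.935
f 1 38 17
f 38 12 41
f 17 41 6
f 38 41 17
f 1 17 13
f 17 6 18
f 13 18 2
f 17 18 13
f 1 13 22
f 13 2 23
f 22 23 8
f 13 23 22
f 1 22 34
f 22 8 37
f 34 37 11
f 22 37 34
f 1 34 38
f 34 11 42
f 38 42 12
f 34 42 38
f 2 18 29
f 18 6 32
f 29 32 10
f 18 32 29
f 6 41 19
f 41 12 40
f 19 40 5
f 41 40 19
f 12 42 39
f 42 11 35
f 39 35 3
f 42 35 39
f 11 37 36
f 37 8 24
f 36 24 7
f 37 24 36
f 8 23 28
f 23 2 25
f 28 25 9
f 23 25 28
f 4 30 16
f 30 10 31
f 16 31 5
f 30 31 16
f 4 16 14
f 16 5 15
f 14 15 3
f 16 15 14
f 4 14 21
f 14 3 20
f 21 20 7
f 14 20 21
f 4 21 26
f 21 7 27
f 26 27 9
f 21 27 26
f 4 26 30
f 26 9 33
f 30 33 10
f 26 33 30
f 5 31 19
f 31 10 32
f 19 32 6
f 31 32 19
f 3 15 39
f 15 5 40
f 39 40 12
f 15 40 39
f 7 20 36
f 20 3 35
f 36 35 11
f 20 35 36
f 9 27 28
f 27 7 24
f 28 24 8
f 27 24 28
f 10 33 29
f 33 9 25
f 29 25 2
f 33 25 29
f 44 43 47
f 44 47 45
f 45 47 48
f 45 48 46
f 47 43 49
f 47 49 48
f 48 49 50
f 48 50 46
f 49 43 51
f 49 51 50
f 50 51 52
f 50 52 46
f 51 43 53
f 51 53 52
f 52 53 54
f 52 54 46
f 53 43 55
f 53 55 54
f 54 55 56
f 54 56 46
f 55 43 57
f 55 57 56
f 56 57 58
f 56 58 46
f 57 43 59
f 57 59 58
f 58 59 60
f 58 60 46
f 59 43 61
f 59 61 60
f 60 61 62
f 60 62 46
f 61 43 63
f 61 63 62
f 62 63 64
f 62 64 46
f 63 43 65
f 63 65 64
f 64 65 66
f 64 66 46
f 65 43 44
f 65 44 66
f 66 44 45
f 66 45 46

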